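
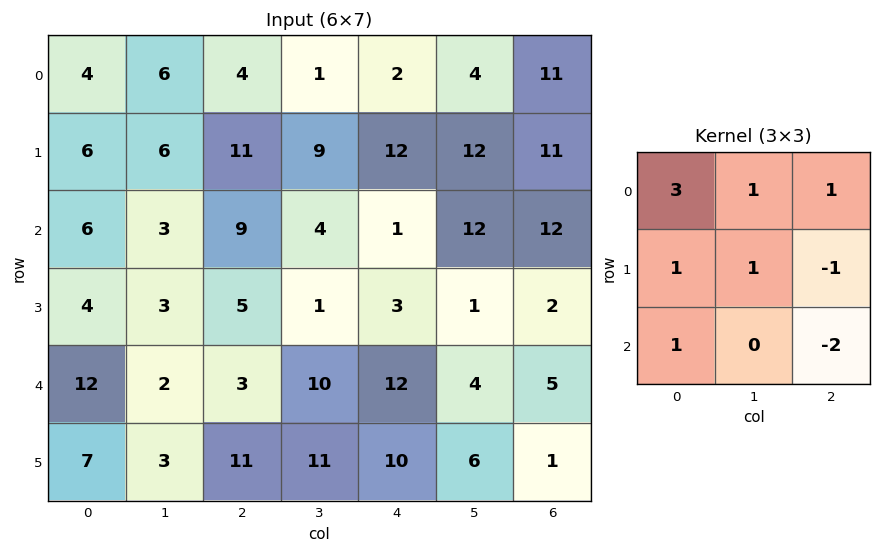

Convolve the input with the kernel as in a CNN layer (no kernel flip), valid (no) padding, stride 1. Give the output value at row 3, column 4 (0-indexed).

31

The receptive field on the input at this output position is [3 1 2 / 12 4 5 / 10 6 1]. Elementwise product with the kernel and sum: 3·3 + 1·1 + 2·1 + 12·1 + 4·1 + 5·-1 + 10·1 + 1·-2.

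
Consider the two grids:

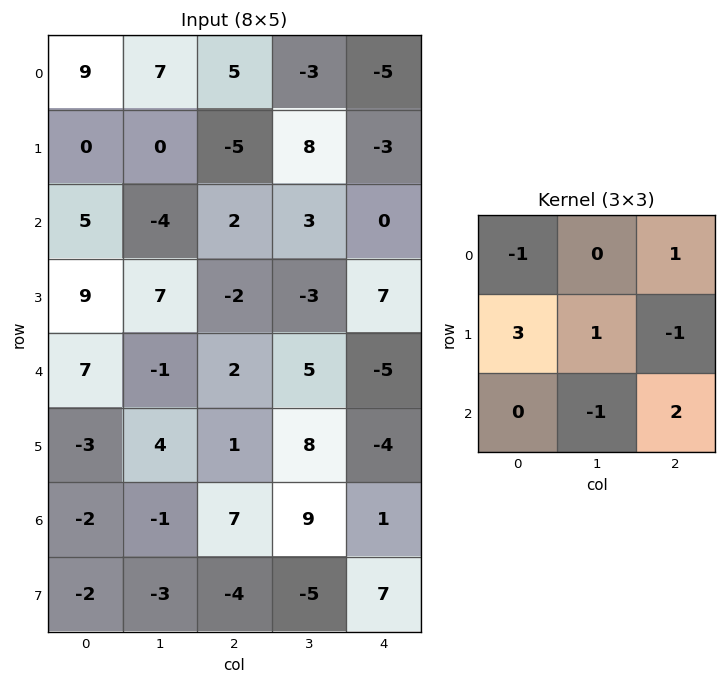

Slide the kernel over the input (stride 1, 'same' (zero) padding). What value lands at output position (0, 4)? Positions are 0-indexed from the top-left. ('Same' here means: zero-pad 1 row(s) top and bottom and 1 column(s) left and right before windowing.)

The receptive field on the zero-padded input at this output position is [0 0 0 / -3 -5 0 / 8 -3 0]. Elementwise product with the kernel and sum: 0·-1 + 0·1 + -3·3 + -5·1 + 0·-1 + -3·-1 + 0·2.

-11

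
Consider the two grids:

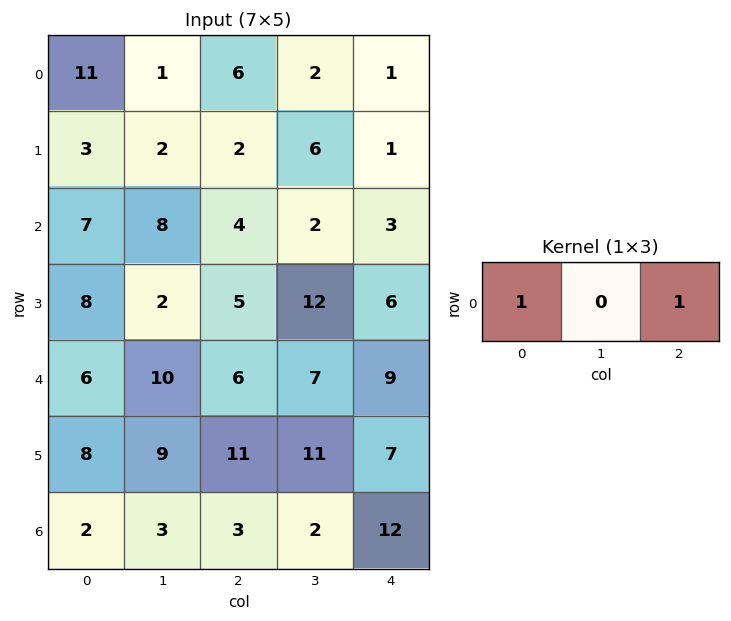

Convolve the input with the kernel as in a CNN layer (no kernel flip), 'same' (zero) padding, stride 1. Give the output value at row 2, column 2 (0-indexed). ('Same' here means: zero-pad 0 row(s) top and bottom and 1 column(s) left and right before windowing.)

10

The receptive field on the zero-padded input at this output position is [8 4 2]. Elementwise product with the kernel and sum: 8·1 + 2·1.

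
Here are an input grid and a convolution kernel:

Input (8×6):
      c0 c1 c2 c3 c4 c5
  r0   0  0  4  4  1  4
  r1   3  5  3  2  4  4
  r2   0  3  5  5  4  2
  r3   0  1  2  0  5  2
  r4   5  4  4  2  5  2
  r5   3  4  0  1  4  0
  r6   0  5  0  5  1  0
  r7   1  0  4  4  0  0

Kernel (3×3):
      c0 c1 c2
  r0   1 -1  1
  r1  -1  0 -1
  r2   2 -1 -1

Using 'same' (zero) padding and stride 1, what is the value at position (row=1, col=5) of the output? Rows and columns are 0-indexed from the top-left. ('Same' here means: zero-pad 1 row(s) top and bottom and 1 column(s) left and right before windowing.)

The receptive field on the zero-padded input at this output position is [1 4 0 / 4 4 0 / 4 2 0]. Elementwise product with the kernel and sum: 1·1 + 4·-1 + 0·1 + 4·-1 + 0·-1 + 4·2 + 2·-1 + 0·-1.

-1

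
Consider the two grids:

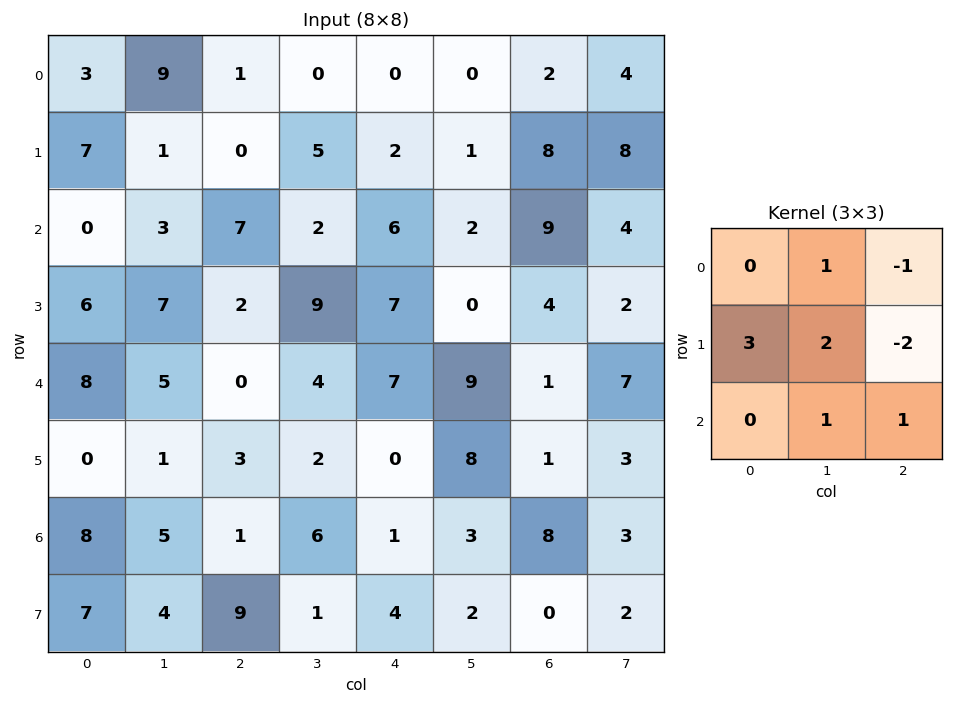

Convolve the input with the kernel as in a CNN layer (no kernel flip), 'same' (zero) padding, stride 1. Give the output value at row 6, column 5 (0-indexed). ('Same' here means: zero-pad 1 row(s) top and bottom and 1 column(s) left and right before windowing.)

2

The receptive field on the zero-padded input at this output position is [0 8 1 / 1 3 8 / 4 2 0]. Elementwise product with the kernel and sum: 8·1 + 1·-1 + 1·3 + 3·2 + 8·-2 + 2·1 + 0·1.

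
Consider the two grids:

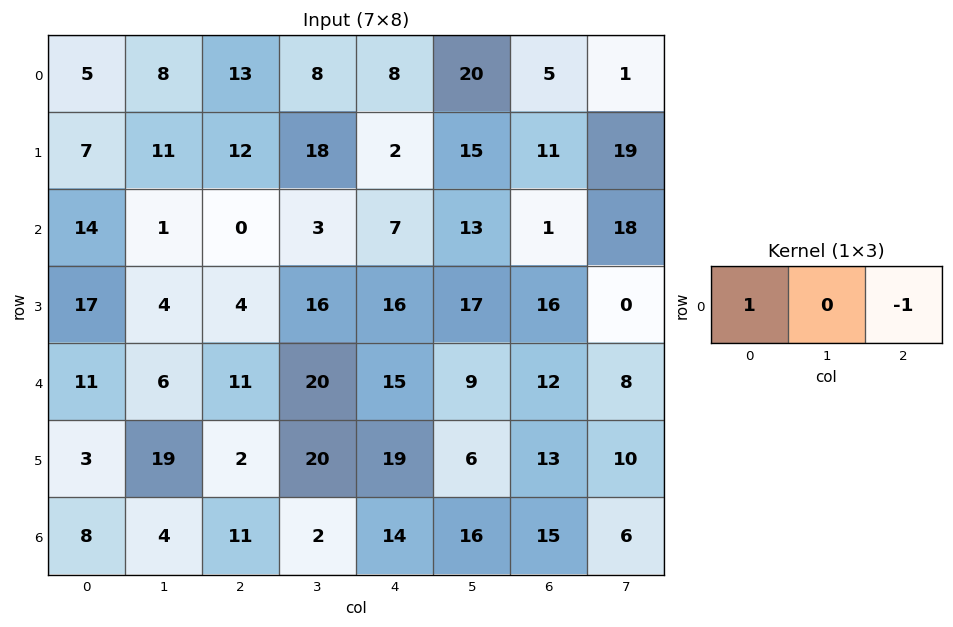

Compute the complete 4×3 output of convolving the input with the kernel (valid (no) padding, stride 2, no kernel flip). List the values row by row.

Output[0,0]: The receptive field on the input at this output position is [5 8 13]. Elementwise product with the kernel and sum: 5·1 + 13·-1.

-8 5 3
14 -7 6
0 -4 3
-3 -3 -1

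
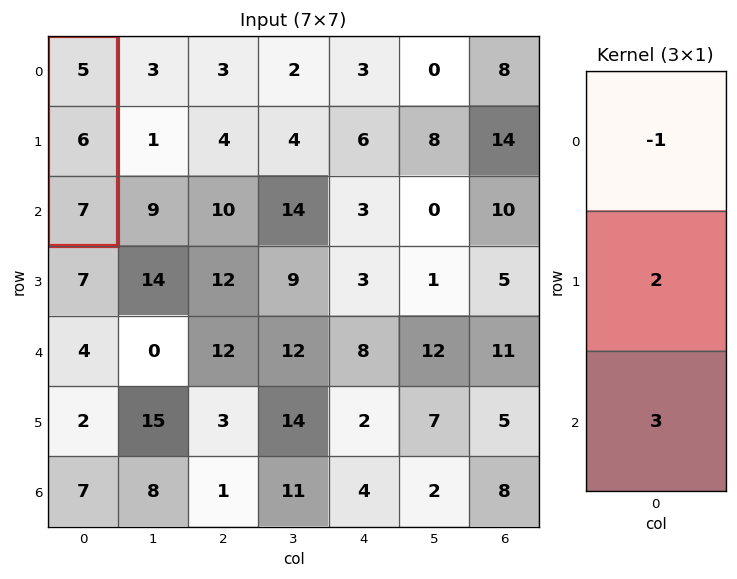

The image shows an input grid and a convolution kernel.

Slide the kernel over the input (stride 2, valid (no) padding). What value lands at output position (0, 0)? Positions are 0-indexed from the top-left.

28

The receptive field on the input at this output position is [5 / 6 / 7]. Elementwise product with the kernel and sum: 5·-1 + 6·2 + 7·3.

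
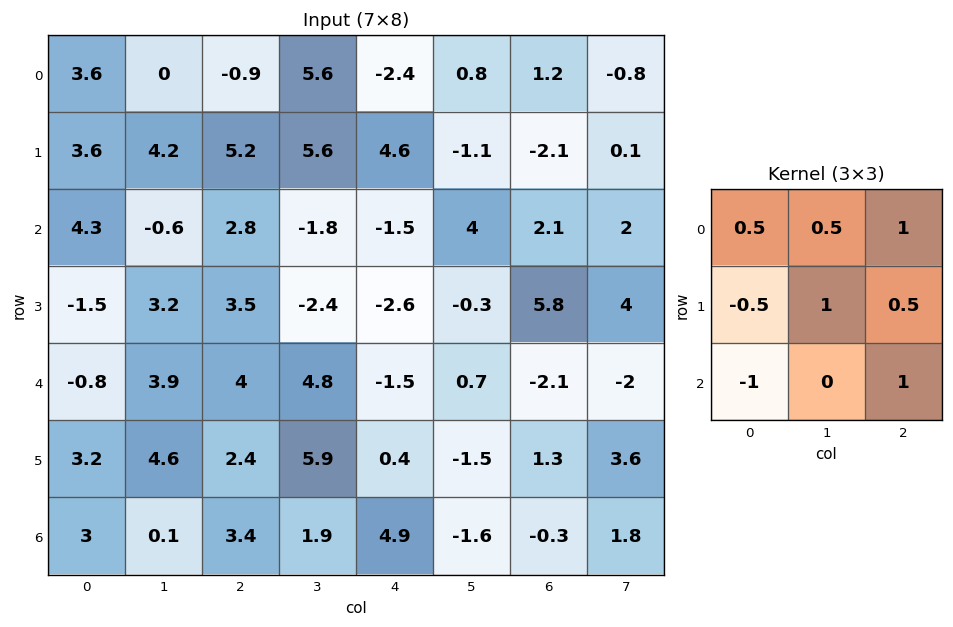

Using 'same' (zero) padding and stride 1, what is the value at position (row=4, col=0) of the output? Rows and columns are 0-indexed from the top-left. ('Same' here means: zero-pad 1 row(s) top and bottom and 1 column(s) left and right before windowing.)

The receptive field on the zero-padded input at this output position is [0 -1.5 3.2 / 0 -0.8 3.9 / 0 3.2 4.6]. Elementwise product with the kernel and sum: 0·0.5 + -1.5·0.5 + 3.2·1 + 0·-0.5 + -0.8·1 + 3.9·0.5 + 0·-1 + 4.6·1.

8.2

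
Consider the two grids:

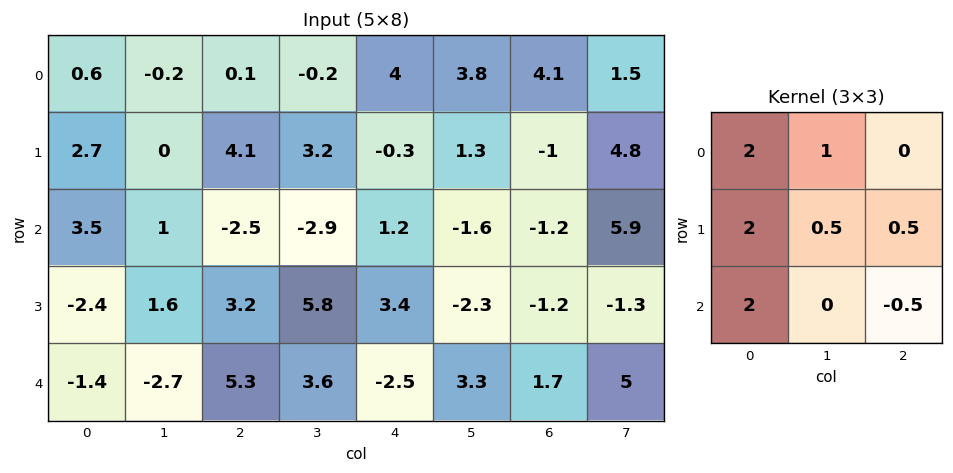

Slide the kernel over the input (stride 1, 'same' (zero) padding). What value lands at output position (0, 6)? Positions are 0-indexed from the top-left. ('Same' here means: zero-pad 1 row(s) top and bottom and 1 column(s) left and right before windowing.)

The receptive field on the zero-padded input at this output position is [0 0 0 / 3.8 4.1 1.5 / 1.3 -1 4.8]. Elementwise product with the kernel and sum: 0·2 + 0·1 + 3.8·2 + 4.1·0.5 + 1.5·0.5 + 1.3·2 + 4.8·-0.5.

10.6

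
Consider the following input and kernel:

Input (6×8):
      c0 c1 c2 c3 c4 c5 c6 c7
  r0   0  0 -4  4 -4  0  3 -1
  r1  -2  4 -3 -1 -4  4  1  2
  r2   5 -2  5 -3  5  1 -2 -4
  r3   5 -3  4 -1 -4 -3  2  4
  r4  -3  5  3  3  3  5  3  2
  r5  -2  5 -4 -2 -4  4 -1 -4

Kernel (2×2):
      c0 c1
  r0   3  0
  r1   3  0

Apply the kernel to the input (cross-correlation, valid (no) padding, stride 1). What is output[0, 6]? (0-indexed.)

12

The receptive field on the input at this output position is [3 -1 / 1 2]. Elementwise product with the kernel and sum: 3·3 + 1·3.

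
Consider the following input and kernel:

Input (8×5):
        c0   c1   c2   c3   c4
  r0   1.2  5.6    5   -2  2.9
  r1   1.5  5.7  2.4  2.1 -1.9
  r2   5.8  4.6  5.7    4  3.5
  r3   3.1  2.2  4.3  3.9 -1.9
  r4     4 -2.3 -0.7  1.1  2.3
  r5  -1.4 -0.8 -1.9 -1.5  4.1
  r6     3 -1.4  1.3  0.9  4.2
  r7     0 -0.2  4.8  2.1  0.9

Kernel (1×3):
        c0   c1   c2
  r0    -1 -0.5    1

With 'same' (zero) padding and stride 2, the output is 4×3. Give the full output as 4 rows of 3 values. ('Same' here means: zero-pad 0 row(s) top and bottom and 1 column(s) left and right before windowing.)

5 -10.1 0.55
1.7 -3.45 -5.75
-4.3 3.75 -2.25
-2.9 1.65 -3

Output[0,0]: The receptive field on the zero-padded input at this output position is [0 1.2 5.6]. Elementwise product with the kernel and sum: 0·-1 + 1.2·-0.5 + 5.6·1.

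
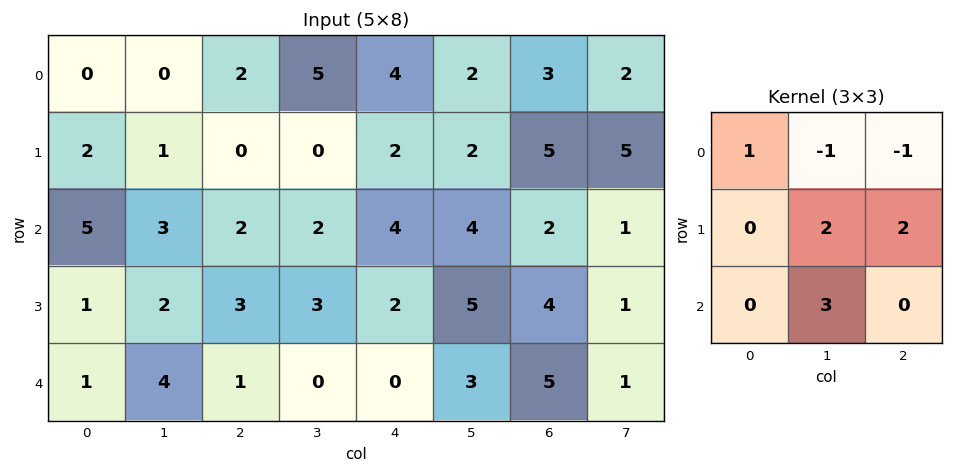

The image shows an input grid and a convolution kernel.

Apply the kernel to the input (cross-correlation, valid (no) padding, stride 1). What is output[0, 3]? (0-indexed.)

19

The receptive field on the input at this output position is [5 4 2 / 0 2 2 / 2 4 4]. Elementwise product with the kernel and sum: 5·1 + 4·-1 + 2·-1 + 2·2 + 2·2 + 4·3.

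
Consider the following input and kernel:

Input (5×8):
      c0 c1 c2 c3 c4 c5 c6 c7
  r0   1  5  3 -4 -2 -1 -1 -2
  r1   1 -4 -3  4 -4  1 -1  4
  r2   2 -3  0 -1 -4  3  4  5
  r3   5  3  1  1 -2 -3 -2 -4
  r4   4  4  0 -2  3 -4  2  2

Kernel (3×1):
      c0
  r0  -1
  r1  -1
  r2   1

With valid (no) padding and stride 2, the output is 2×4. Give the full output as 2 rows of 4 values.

Output[0,0]: The receptive field on the input at this output position is [1 / 1 / 2]. Elementwise product with the kernel and sum: 1·-1 + 1·-1 + 2·1.

0 0 2 6
-3 -1 9 0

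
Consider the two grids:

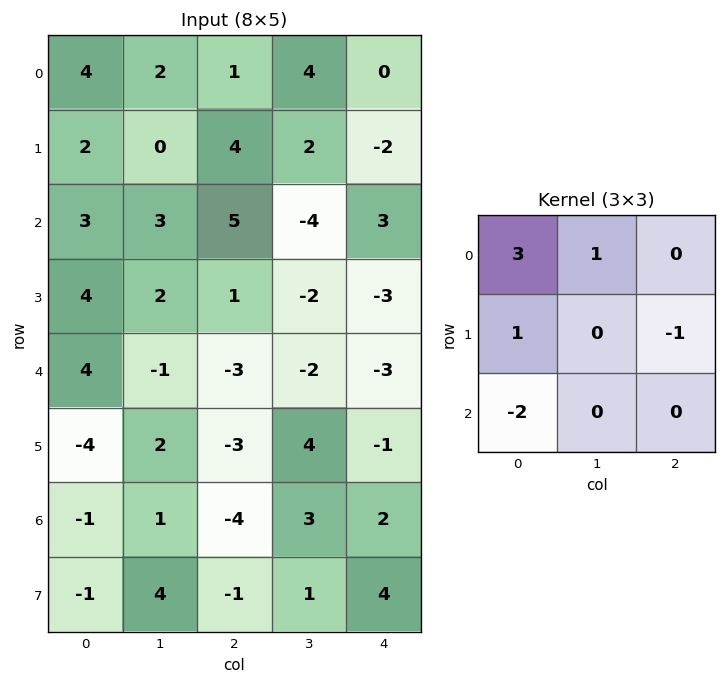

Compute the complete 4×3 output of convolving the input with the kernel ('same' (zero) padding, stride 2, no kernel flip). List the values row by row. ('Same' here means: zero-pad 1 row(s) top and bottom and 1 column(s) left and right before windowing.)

-2 -2 0
-1 7 4
5 4 -19
-5 -7 12

Output[0,0]: The receptive field on the zero-padded input at this output position is [0 0 0 / 0 4 2 / 0 2 0]. Elementwise product with the kernel and sum: 0·3 + 0·1 + 0·1 + 2·-1 + 0·-2.
Output[0,1]: The receptive field on the zero-padded input at this output position is [0 0 0 / 2 1 4 / 0 4 2]. Elementwise product with the kernel and sum: 0·3 + 0·1 + 2·1 + 4·-1 + 0·-2.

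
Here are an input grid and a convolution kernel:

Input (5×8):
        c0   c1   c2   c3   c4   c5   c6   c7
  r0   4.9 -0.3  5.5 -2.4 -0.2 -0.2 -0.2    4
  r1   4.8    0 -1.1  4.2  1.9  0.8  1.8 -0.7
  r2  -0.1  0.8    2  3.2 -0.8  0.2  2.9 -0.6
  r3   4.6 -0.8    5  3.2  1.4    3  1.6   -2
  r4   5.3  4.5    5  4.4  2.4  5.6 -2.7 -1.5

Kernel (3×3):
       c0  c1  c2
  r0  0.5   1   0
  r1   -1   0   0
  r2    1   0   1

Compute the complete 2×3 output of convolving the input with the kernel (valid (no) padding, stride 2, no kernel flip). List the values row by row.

Output[0,0]: The receptive field on the input at this output position is [4.9 -0.3 5.5 / 4.8 0 -1.1 / -0.1 0.8 2]. Elementwise product with the kernel and sum: 4.9·0.5 + -0.3·1 + 4.8·-1 + -0.1·1 + 2·1.

-0.75 2.65 -0.1
6.45 6.6 -1.9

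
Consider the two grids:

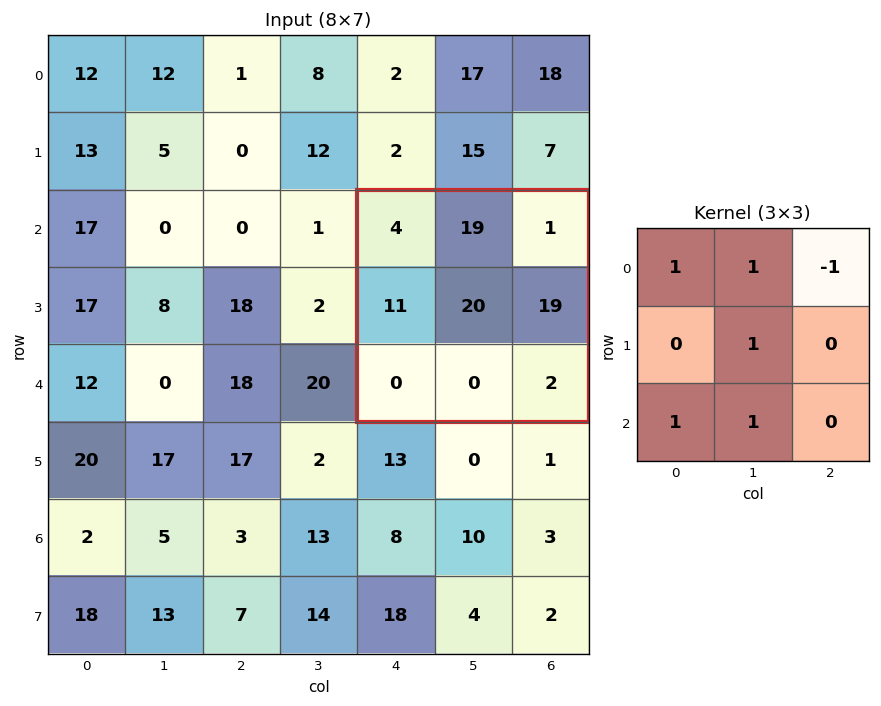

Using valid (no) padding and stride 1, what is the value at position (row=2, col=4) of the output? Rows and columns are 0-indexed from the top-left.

42

The receptive field on the input at this output position is [4 19 1 / 11 20 19 / 0 0 2]. Elementwise product with the kernel and sum: 4·1 + 19·1 + 1·-1 + 20·1 + 0·1 + 0·1.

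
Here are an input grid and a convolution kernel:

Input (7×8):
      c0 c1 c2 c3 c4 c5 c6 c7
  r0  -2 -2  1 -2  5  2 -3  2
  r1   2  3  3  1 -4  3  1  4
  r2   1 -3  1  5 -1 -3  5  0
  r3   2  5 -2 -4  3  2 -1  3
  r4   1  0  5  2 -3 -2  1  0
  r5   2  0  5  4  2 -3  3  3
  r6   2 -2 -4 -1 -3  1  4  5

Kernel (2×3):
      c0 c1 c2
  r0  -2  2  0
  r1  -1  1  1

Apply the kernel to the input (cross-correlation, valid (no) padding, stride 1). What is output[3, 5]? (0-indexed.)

-3

The receptive field on the input at this output position is [2 -1 3 / -2 1 0]. Elementwise product with the kernel and sum: 2·-2 + -1·2 + -2·-1 + 1·1 + 0·1.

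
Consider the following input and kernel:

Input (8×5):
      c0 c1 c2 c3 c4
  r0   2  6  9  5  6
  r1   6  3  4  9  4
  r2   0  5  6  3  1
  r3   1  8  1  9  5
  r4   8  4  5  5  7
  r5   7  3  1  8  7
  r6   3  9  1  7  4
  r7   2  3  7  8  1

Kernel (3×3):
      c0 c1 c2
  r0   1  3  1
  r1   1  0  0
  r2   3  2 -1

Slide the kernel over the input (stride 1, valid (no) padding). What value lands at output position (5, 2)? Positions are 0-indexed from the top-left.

69

The receptive field on the input at this output position is [1 8 7 / 1 7 4 / 7 8 1]. Elementwise product with the kernel and sum: 1·1 + 8·3 + 7·1 + 1·1 + 7·3 + 8·2 + 1·-1.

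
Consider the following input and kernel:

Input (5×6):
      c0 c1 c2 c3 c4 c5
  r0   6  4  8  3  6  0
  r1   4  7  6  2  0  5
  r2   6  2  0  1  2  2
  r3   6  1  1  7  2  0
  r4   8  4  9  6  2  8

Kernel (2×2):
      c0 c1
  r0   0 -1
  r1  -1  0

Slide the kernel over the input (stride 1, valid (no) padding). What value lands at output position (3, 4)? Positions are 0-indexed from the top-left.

-2

The receptive field on the input at this output position is [2 0 / 2 8]. Elementwise product with the kernel and sum: 0·-1 + 2·-1.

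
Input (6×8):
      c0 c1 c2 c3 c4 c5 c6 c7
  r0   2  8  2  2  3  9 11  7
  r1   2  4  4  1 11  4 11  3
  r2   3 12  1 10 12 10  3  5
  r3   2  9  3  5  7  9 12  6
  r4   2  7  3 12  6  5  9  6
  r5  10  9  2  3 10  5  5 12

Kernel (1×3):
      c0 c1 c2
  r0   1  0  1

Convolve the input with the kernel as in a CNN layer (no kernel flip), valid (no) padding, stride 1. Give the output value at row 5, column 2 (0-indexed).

12

The receptive field on the input at this output position is [2 3 10]. Elementwise product with the kernel and sum: 2·1 + 10·1.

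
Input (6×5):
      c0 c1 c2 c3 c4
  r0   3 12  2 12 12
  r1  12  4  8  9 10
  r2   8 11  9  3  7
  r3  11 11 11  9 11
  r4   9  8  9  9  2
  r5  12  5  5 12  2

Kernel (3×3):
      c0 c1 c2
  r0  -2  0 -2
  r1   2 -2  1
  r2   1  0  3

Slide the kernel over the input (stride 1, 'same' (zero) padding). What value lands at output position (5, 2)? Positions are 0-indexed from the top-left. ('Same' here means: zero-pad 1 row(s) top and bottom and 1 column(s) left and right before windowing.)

The receptive field on the zero-padded input at this output position is [8 9 9 / 5 5 12 / 0 0 0]. Elementwise product with the kernel and sum: 8·-2 + 9·-2 + 5·2 + 5·-2 + 12·1 + 0·1 + 0·3.

-22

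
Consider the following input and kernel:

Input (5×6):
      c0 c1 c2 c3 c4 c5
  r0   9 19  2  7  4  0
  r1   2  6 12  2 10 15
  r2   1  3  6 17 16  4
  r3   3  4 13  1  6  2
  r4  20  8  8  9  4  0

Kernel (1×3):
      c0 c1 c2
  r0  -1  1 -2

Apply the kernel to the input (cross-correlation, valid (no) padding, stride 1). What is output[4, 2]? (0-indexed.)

-7

The receptive field on the input at this output position is [8 9 4]. Elementwise product with the kernel and sum: 8·-1 + 9·1 + 4·-2.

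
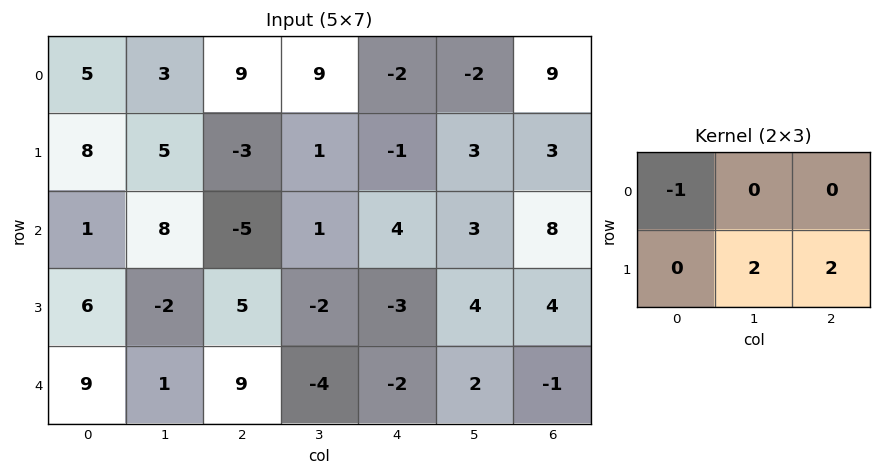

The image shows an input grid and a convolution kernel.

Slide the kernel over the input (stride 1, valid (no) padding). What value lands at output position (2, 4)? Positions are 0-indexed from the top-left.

12

The receptive field on the input at this output position is [4 3 8 / -3 4 4]. Elementwise product with the kernel and sum: 4·-1 + 4·2 + 4·2.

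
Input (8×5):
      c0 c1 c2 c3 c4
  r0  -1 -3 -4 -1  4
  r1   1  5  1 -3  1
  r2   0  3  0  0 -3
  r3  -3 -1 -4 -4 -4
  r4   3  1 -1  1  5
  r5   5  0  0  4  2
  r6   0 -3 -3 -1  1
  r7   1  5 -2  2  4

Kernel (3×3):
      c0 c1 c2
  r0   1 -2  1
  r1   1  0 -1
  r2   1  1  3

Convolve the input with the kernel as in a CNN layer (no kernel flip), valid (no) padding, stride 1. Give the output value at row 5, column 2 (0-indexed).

2

The receptive field on the input at this output position is [0 4 2 / -3 -1 1 / -2 2 4]. Elementwise product with the kernel and sum: 0·1 + 4·-2 + 2·1 + -3·1 + 1·-1 + -2·1 + 2·1 + 4·3.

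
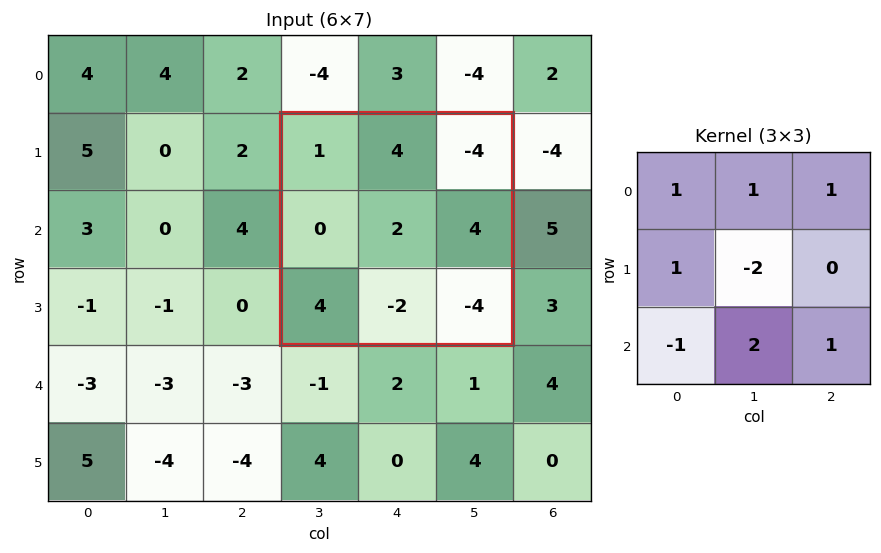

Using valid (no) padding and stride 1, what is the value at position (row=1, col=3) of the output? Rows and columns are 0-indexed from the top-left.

The receptive field on the input at this output position is [1 4 -4 / 0 2 4 / 4 -2 -4]. Elementwise product with the kernel and sum: 1·1 + 4·1 + -4·1 + 0·1 + 2·-2 + 4·-1 + -2·2 + -4·1.

-15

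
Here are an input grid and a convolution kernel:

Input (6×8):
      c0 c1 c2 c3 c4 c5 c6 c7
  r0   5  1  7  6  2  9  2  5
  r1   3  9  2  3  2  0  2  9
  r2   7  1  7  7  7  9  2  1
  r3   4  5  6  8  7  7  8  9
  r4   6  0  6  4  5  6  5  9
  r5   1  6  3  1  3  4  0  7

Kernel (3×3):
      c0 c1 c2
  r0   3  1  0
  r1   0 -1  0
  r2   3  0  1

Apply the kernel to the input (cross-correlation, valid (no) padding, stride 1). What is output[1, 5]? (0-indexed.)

30

The receptive field on the input at this output position is [0 2 9 / 9 2 1 / 7 8 9]. Elementwise product with the kernel and sum: 0·3 + 2·1 + 2·-1 + 7·3 + 9·1.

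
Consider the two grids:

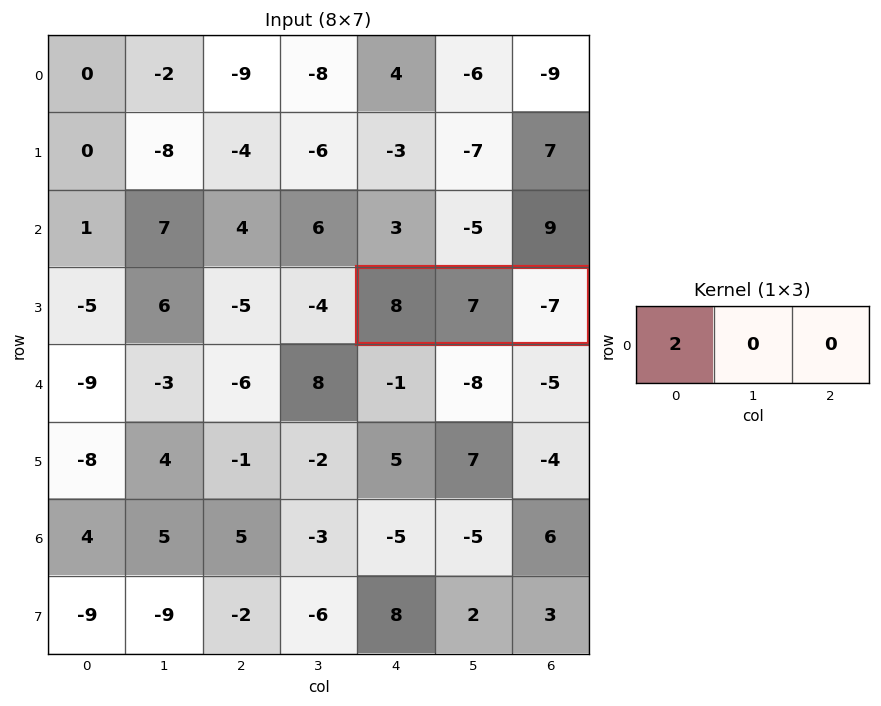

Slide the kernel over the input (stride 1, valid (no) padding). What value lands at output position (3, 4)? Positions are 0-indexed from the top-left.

The receptive field on the input at this output position is [8 7 -7]. Elementwise product with the kernel and sum: 8·2.

16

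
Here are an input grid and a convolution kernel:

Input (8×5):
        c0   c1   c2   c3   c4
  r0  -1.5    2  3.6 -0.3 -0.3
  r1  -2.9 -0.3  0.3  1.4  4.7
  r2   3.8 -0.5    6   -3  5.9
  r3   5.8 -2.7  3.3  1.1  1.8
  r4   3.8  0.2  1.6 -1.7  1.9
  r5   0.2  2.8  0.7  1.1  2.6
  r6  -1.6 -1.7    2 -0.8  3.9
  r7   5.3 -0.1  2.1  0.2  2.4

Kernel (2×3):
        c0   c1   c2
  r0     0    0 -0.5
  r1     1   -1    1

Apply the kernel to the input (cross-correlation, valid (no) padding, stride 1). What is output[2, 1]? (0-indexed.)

The receptive field on the input at this output position is [-0.5 6 -3 / -2.7 3.3 1.1]. Elementwise product with the kernel and sum: -3·-0.5 + -2.7·1 + 3.3·-1 + 1.1·1.

-3.4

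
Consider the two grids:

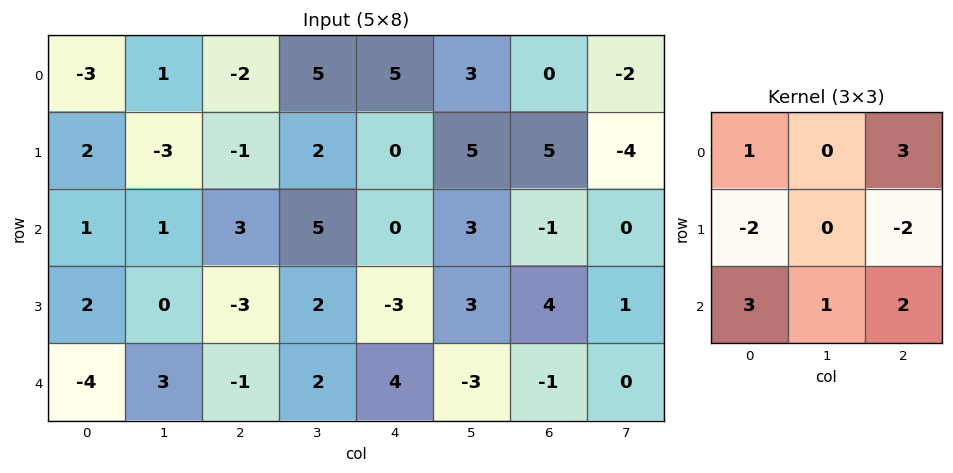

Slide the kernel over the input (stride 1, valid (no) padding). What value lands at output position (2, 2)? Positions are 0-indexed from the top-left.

The receptive field on the input at this output position is [3 5 0 / -3 2 -3 / -1 2 4]. Elementwise product with the kernel and sum: 3·1 + 0·3 + -3·-2 + -3·-2 + -1·3 + 2·1 + 4·2.

22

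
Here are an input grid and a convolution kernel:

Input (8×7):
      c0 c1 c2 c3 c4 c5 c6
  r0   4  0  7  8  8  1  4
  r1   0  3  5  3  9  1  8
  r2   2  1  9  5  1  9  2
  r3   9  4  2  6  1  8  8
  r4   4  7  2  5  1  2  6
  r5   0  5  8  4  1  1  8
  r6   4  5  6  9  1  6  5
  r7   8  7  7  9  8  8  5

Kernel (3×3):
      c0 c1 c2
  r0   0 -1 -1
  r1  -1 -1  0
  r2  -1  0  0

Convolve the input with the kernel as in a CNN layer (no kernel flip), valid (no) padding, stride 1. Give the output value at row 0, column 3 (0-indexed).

-26

The receptive field on the input at this output position is [8 8 1 / 3 9 1 / 5 1 9]. Elementwise product with the kernel and sum: 8·-1 + 1·-1 + 3·-1 + 9·-1 + 5·-1.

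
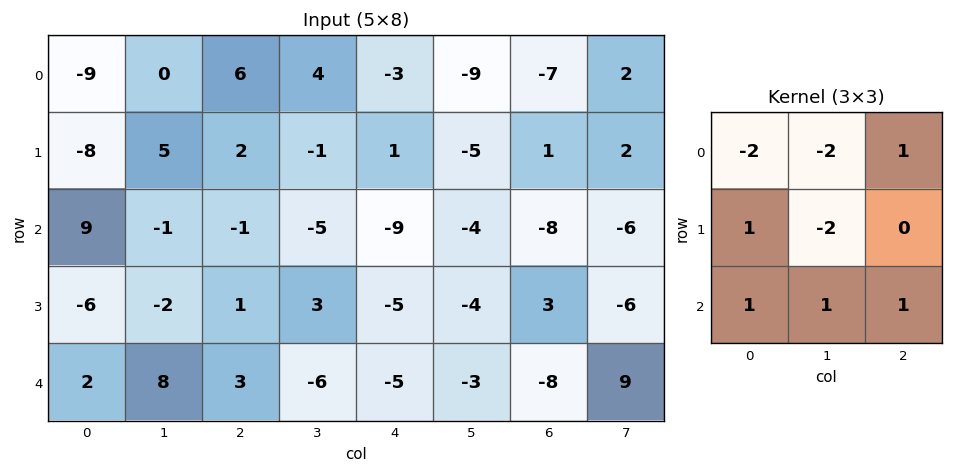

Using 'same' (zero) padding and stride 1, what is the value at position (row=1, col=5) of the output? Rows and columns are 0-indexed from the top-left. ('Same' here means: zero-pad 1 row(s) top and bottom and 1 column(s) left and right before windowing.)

7

The receptive field on the zero-padded input at this output position is [-3 -9 -7 / 1 -5 1 / -9 -4 -8]. Elementwise product with the kernel and sum: -3·-2 + -9·-2 + -7·1 + 1·1 + -5·-2 + -9·1 + -4·1 + -8·1.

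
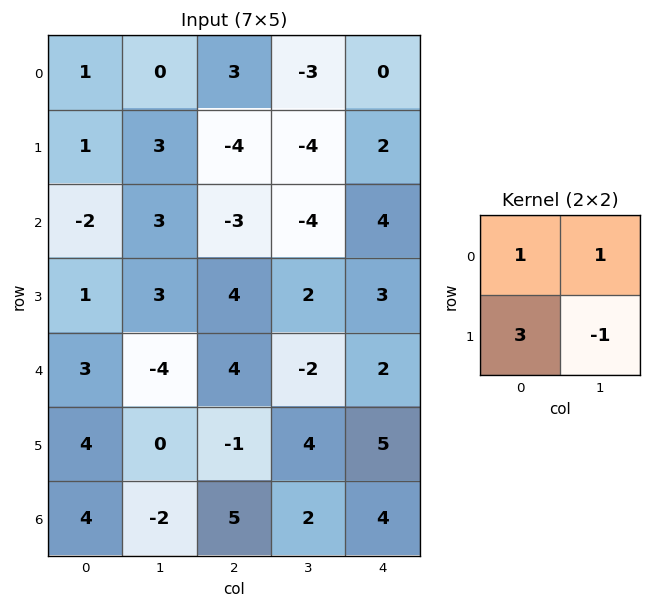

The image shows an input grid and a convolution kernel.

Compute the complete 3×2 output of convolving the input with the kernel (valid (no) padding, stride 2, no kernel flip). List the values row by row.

Output[0,0]: The receptive field on the input at this output position is [1 0 / 1 3]. Elementwise product with the kernel and sum: 1·1 + 0·1 + 1·3 + 3·-1.

1 -8
1 3
11 -5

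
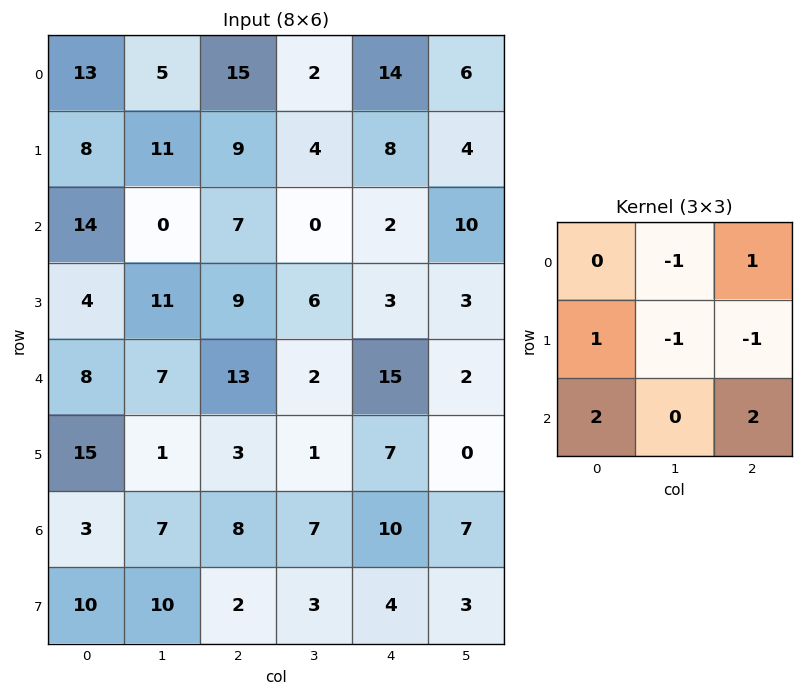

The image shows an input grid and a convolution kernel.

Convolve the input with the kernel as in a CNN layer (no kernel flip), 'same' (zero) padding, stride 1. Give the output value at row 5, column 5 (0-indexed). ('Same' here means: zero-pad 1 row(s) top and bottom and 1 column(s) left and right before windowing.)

25

The receptive field on the zero-padded input at this output position is [15 2 0 / 7 0 0 / 10 7 0]. Elementwise product with the kernel and sum: 2·-1 + 0·1 + 7·1 + 0·-1 + 0·-1 + 10·2 + 0·2.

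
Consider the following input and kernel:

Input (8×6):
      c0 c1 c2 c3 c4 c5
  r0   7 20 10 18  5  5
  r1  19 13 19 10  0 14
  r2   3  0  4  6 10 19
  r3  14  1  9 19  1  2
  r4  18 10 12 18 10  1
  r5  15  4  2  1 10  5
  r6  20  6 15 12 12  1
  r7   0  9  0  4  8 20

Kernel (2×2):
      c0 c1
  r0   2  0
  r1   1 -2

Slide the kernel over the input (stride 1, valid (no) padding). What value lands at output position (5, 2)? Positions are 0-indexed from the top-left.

The receptive field on the input at this output position is [2 1 / 15 12]. Elementwise product with the kernel and sum: 2·2 + 15·1 + 12·-2.

-5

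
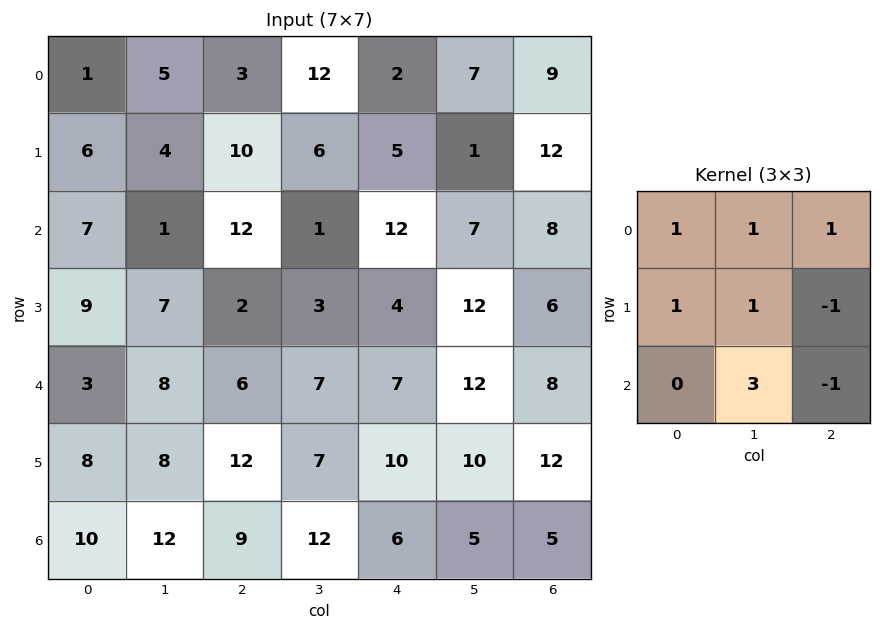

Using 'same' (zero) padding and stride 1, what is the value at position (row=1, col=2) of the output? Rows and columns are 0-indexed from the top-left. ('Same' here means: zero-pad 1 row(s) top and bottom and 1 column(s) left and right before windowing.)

The receptive field on the zero-padded input at this output position is [5 3 12 / 4 10 6 / 1 12 1]. Elementwise product with the kernel and sum: 5·1 + 3·1 + 12·1 + 4·1 + 10·1 + 6·-1 + 12·3 + 1·-1.

63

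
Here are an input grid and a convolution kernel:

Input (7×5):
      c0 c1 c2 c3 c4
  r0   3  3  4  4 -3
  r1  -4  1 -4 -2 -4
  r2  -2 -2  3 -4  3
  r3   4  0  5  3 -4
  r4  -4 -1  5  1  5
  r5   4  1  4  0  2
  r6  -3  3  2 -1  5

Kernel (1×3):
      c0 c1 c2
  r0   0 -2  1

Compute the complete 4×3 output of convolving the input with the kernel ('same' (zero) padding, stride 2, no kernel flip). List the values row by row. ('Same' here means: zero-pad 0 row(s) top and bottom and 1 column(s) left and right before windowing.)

Output[0,0]: The receptive field on the zero-padded input at this output position is [0 3 3]. Elementwise product with the kernel and sum: 3·-2 + 3·1.

-3 -4 6
2 -10 -6
7 -9 -10
9 -5 -10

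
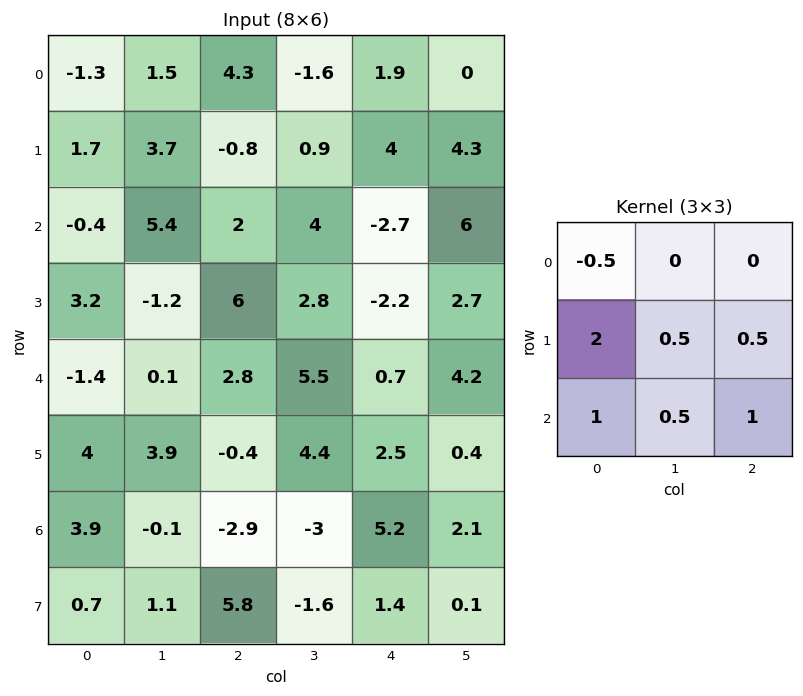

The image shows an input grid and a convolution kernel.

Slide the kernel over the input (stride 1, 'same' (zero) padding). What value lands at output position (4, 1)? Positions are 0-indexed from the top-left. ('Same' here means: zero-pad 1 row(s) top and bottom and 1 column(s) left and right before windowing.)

2.6

The receptive field on the zero-padded input at this output position is [3.2 -1.2 6 / -1.4 0.1 2.8 / 4 3.9 -0.4]. Elementwise product with the kernel and sum: 3.2·-0.5 + -1.4·2 + 0.1·0.5 + 2.8·0.5 + 4·1 + 3.9·0.5 + -0.4·1.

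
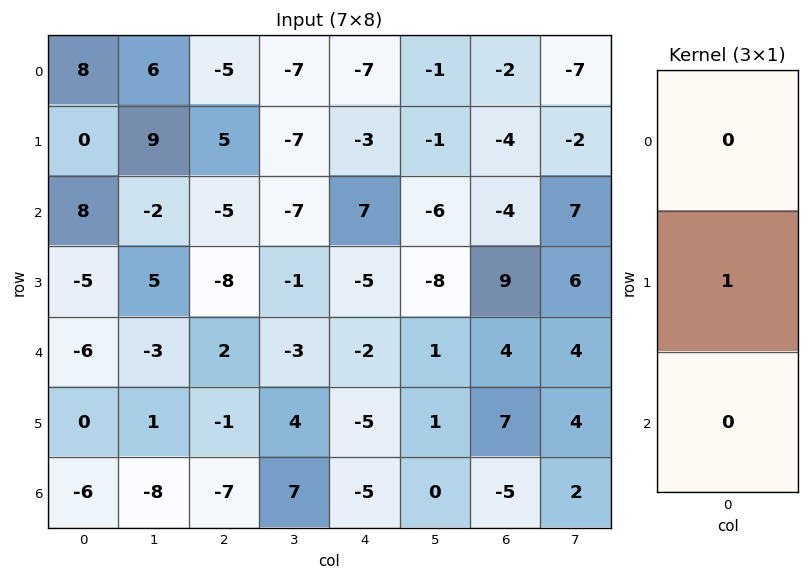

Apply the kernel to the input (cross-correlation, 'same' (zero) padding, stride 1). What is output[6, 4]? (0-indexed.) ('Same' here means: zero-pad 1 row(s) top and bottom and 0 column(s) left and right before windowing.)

The receptive field on the zero-padded input at this output position is [-5 / -5 / 0]. Elementwise product with the kernel and sum: -5·1.

-5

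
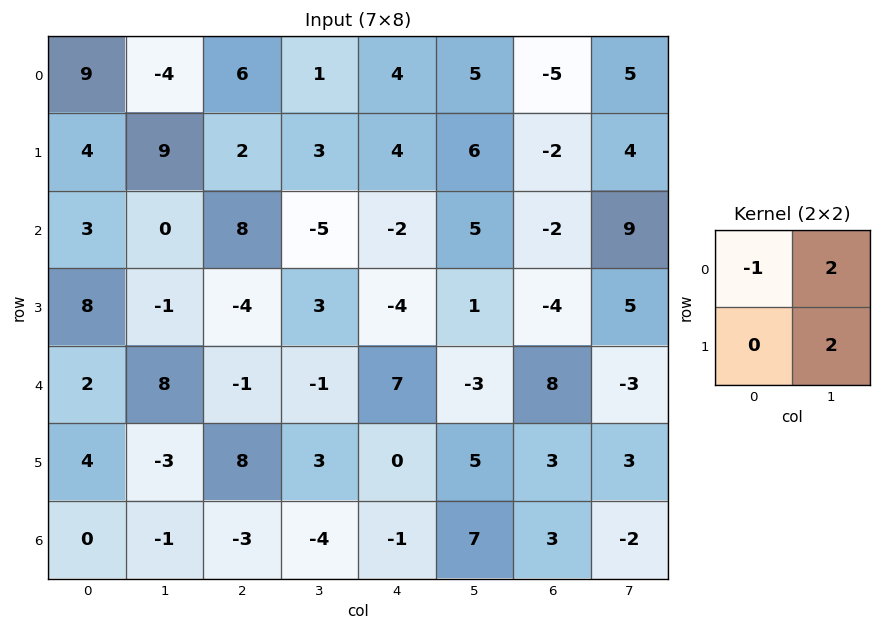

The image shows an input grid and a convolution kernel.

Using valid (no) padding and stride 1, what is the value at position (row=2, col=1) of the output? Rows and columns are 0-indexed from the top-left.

8

The receptive field on the input at this output position is [0 8 / -1 -4]. Elementwise product with the kernel and sum: 0·-1 + 8·2 + -4·2.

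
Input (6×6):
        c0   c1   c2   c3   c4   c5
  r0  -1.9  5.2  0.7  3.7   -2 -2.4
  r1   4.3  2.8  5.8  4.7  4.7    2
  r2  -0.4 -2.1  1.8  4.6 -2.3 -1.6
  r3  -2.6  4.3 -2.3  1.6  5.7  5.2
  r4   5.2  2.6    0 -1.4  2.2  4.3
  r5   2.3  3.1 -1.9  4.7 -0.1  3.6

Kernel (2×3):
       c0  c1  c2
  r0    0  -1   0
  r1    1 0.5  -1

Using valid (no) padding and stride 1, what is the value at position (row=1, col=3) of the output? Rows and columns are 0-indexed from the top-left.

The receptive field on the input at this output position is [4.7 4.7 2 / 4.6 -2.3 -1.6]. Elementwise product with the kernel and sum: 4.7·-1 + 4.6·1 + -2.3·0.5 + -1.6·-1.

0.35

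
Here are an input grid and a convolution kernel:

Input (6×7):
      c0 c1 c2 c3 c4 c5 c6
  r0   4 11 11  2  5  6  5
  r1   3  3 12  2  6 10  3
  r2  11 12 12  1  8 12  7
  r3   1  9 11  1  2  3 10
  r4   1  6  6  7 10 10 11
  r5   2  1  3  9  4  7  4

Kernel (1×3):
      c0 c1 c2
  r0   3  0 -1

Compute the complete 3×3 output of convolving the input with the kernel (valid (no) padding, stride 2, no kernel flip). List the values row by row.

Output[0,0]: The receptive field on the input at this output position is [4 11 11]. Elementwise product with the kernel and sum: 4·3 + 11·-1.
Output[0,1]: The receptive field on the input at this output position is [11 2 5]. Elementwise product with the kernel and sum: 11·3 + 5·-1.

1 28 10
21 28 17
-3 8 19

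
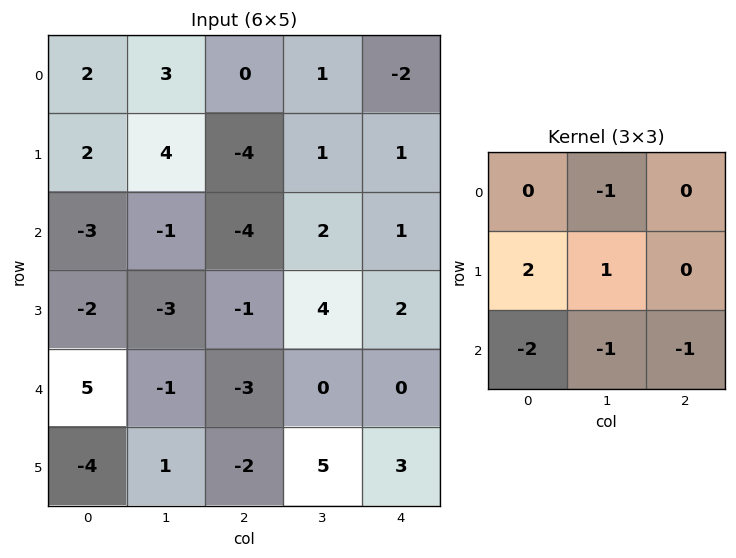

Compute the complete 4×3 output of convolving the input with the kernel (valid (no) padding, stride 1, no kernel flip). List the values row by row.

16 8 -3
-3 1 -11
-12 2 6
21 -9 -14

Output[0,0]: The receptive field on the input at this output position is [2 3 0 / 2 4 -4 / -3 -1 -4]. Elementwise product with the kernel and sum: 3·-1 + 2·2 + 4·1 + -3·-2 + -1·-1 + -4·-1.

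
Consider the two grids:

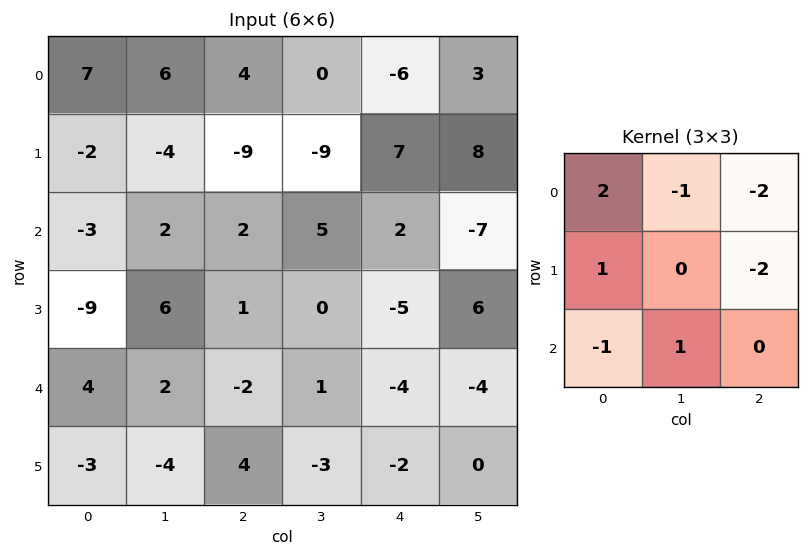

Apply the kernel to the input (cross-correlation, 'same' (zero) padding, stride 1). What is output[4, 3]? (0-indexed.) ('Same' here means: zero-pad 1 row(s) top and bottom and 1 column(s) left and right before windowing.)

The receptive field on the zero-padded input at this output position is [1 0 -5 / -2 1 -4 / 4 -3 -2]. Elementwise product with the kernel and sum: 1·2 + 0·-1 + -5·-2 + -2·1 + -4·-2 + 4·-1 + -3·1.

11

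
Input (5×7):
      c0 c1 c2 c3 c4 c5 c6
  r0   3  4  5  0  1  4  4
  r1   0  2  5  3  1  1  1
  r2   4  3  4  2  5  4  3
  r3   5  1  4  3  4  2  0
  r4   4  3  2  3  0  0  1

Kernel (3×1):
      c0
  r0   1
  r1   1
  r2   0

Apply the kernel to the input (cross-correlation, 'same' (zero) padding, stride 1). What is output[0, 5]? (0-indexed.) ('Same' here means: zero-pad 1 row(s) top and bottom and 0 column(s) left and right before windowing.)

The receptive field on the zero-padded input at this output position is [0 / 4 / 1]. Elementwise product with the kernel and sum: 0·1 + 4·1.

4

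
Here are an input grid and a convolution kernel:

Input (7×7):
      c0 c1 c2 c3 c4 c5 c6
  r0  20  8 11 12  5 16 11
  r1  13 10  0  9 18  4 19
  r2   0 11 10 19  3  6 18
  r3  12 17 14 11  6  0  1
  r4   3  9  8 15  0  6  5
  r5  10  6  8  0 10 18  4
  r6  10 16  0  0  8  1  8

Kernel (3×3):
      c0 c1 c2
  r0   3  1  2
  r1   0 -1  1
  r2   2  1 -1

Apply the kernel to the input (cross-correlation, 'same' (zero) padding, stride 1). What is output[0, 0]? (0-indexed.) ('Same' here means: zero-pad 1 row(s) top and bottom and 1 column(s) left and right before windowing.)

-9

The receptive field on the zero-padded input at this output position is [0 0 0 / 0 20 8 / 0 13 10]. Elementwise product with the kernel and sum: 0·3 + 0·1 + 0·2 + 20·-1 + 8·1 + 0·2 + 13·1 + 10·-1.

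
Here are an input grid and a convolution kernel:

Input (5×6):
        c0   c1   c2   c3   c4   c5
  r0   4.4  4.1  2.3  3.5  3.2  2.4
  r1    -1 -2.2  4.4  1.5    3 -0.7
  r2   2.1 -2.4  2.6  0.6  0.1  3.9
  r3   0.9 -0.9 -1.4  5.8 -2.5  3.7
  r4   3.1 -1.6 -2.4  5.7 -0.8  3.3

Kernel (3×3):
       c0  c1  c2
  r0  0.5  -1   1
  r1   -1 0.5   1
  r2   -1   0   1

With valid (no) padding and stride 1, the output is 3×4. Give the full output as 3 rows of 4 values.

5.2 12.15 -2.3 3.55
3.1 7 0.4 -1.7
-2.2 10.1 4.2 -1.65

Output[0,0]: The receptive field on the input at this output position is [4.4 4.1 2.3 / -1 -2.2 4.4 / 2.1 -2.4 2.6]. Elementwise product with the kernel and sum: 4.4·0.5 + 4.1·-1 + 2.3·1 + -1·-1 + -2.2·0.5 + 4.4·1 + 2.1·-1 + 2.6·1.
Output[0,1]: The receptive field on the input at this output position is [4.1 2.3 3.5 / -2.2 4.4 1.5 / -2.4 2.6 0.6]. Elementwise product with the kernel and sum: 4.1·0.5 + 2.3·-1 + 3.5·1 + -2.2·-1 + 4.4·0.5 + 1.5·1 + -2.4·-1 + 0.6·1.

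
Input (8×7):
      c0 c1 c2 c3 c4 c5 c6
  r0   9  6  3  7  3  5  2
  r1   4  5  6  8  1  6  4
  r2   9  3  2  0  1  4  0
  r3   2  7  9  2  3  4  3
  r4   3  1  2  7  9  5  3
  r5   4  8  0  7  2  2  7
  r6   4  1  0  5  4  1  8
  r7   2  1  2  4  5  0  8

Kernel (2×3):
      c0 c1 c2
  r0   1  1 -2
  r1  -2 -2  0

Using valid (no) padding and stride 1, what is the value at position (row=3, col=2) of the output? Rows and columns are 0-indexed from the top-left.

-13

The receptive field on the input at this output position is [9 2 3 / 2 7 9]. Elementwise product with the kernel and sum: 9·1 + 2·1 + 3·-2 + 2·-2 + 7·-2.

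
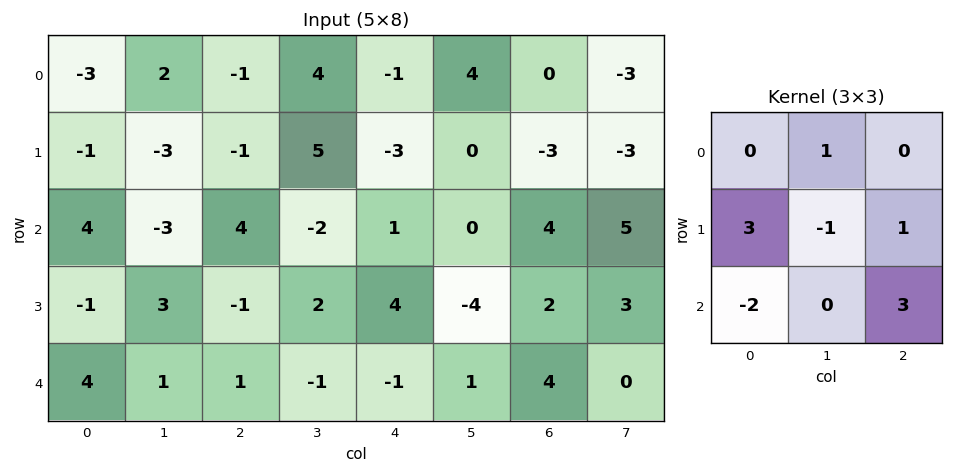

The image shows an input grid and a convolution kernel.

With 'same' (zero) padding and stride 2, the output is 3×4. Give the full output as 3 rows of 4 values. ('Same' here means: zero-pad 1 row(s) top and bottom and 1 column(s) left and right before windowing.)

Output[0,0]: The receptive field on the zero-padded input at this output position is [0 0 0 / 0 -3 2 / 0 -1 -3]. Elementwise product with the kernel and sum: 0·1 + 0·3 + -3·-1 + 2·1 + 0·-2 + -3·3.
Output[0,1]: The receptive field on the zero-padded input at this output position is [0 0 0 / 2 -1 4 / -3 -1 5]. Elementwise product with the kernel and sum: 0·1 + 2·3 + -1·-1 + 4·1 + -3·-2 + 5·3.

-4 32 7 0
1 -16 -26 15
-4 0 3 1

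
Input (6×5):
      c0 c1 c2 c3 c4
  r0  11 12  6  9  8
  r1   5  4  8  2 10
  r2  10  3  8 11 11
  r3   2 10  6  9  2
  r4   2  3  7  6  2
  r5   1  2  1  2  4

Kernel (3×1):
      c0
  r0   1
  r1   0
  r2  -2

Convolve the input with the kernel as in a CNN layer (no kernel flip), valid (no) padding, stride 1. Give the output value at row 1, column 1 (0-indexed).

-16

The receptive field on the input at this output position is [4 / 3 / 10]. Elementwise product with the kernel and sum: 4·1 + 10·-2.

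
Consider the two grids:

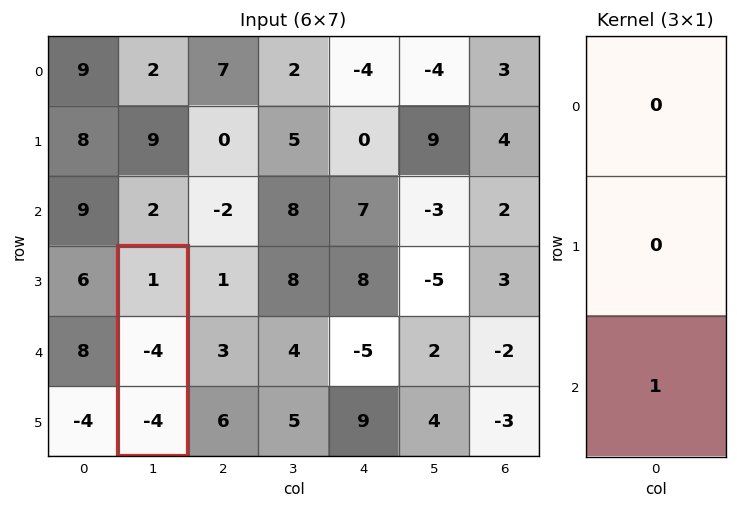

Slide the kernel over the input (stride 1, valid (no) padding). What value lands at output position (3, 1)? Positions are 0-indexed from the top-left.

The receptive field on the input at this output position is [1 / -4 / -4]. Elementwise product with the kernel and sum: -4·1.

-4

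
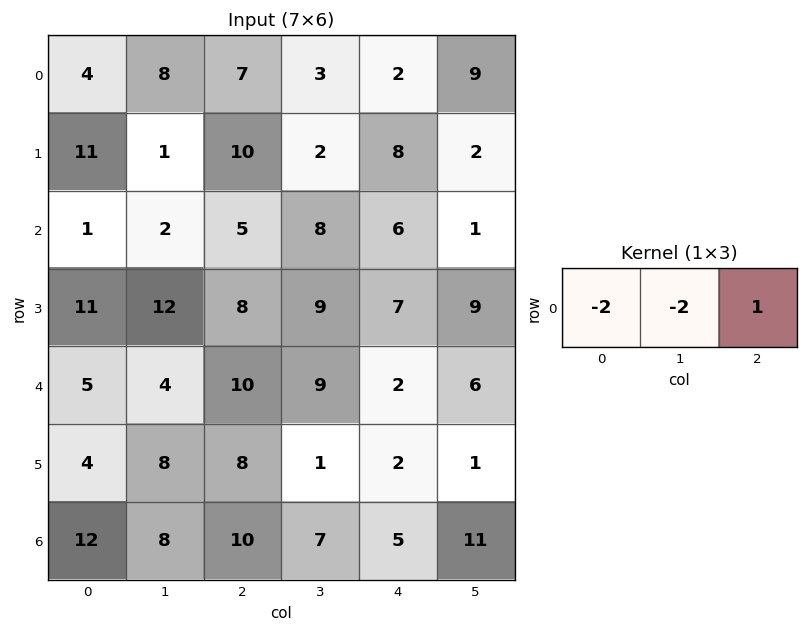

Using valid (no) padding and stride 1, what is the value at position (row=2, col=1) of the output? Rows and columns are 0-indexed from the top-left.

-6

The receptive field on the input at this output position is [2 5 8]. Elementwise product with the kernel and sum: 2·-2 + 5·-2 + 8·1.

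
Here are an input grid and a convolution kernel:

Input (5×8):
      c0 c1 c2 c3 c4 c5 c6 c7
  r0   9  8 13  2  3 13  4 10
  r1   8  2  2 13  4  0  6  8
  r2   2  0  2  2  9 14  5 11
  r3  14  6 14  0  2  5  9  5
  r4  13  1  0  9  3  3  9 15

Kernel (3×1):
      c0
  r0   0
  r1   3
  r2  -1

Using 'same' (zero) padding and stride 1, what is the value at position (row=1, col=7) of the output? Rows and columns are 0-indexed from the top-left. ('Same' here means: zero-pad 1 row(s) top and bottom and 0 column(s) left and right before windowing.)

13

The receptive field on the zero-padded input at this output position is [10 / 8 / 11]. Elementwise product with the kernel and sum: 8·3 + 11·-1.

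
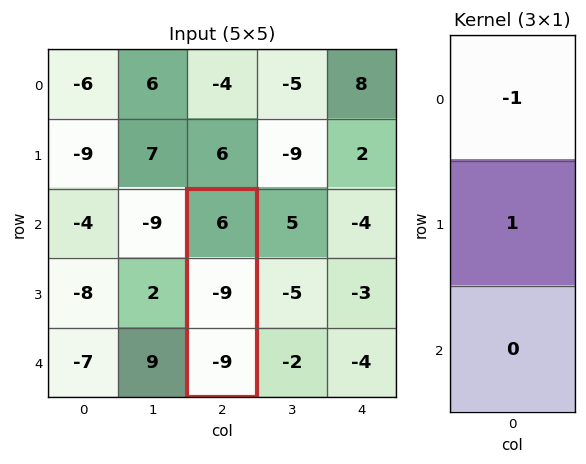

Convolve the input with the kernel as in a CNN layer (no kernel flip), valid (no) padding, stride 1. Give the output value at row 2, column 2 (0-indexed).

-15

The receptive field on the input at this output position is [6 / -9 / -9]. Elementwise product with the kernel and sum: 6·-1 + -9·1.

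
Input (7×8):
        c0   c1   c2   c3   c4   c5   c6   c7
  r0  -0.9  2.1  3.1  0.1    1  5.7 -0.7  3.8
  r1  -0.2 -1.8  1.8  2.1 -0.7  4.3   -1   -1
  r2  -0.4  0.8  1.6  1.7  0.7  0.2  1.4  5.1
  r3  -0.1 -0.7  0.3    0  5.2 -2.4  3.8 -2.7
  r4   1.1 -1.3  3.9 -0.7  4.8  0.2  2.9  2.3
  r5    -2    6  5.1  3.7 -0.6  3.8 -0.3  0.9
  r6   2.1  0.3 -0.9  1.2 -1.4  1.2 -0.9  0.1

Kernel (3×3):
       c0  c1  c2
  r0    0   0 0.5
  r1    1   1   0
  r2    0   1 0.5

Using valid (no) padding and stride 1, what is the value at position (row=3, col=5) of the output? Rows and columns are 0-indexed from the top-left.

1.9

The receptive field on the input at this output position is [-2.4 3.8 -2.7 / 0.2 2.9 2.3 / 3.8 -0.3 0.9]. Elementwise product with the kernel and sum: -2.7·0.5 + 0.2·1 + 2.9·1 + -0.3·1 + 0.9·0.5.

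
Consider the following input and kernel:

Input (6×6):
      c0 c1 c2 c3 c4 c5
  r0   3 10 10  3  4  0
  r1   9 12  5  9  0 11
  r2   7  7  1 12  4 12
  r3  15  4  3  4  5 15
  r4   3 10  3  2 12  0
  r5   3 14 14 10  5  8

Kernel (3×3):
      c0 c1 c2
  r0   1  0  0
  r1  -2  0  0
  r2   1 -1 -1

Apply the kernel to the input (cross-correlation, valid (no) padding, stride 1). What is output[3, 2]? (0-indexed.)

The receptive field on the input at this output position is [3 4 5 / 3 2 12 / 14 10 5]. Elementwise product with the kernel and sum: 3·1 + 3·-2 + 14·1 + 10·-1 + 5·-1.

-4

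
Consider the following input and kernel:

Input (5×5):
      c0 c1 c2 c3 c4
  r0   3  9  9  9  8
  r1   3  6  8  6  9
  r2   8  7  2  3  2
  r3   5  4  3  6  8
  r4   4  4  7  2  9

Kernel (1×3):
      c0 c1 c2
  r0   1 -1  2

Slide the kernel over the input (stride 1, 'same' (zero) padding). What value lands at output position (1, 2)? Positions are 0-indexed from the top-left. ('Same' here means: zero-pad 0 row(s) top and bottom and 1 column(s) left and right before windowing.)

The receptive field on the zero-padded input at this output position is [6 8 6]. Elementwise product with the kernel and sum: 6·1 + 8·-1 + 6·2.

10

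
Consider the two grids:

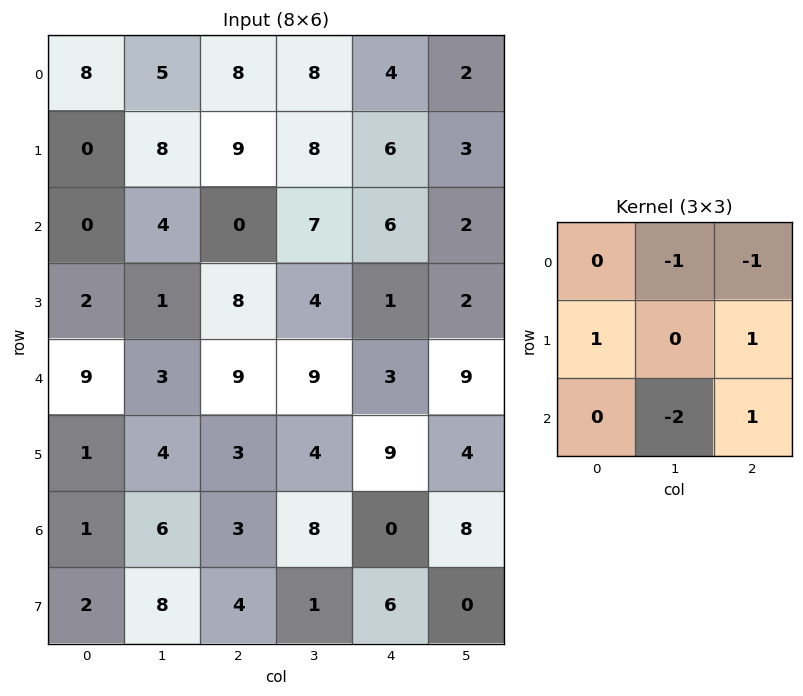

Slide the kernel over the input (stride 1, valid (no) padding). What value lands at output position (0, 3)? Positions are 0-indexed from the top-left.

-5

The receptive field on the input at this output position is [8 4 2 / 8 6 3 / 7 6 2]. Elementwise product with the kernel and sum: 4·-1 + 2·-1 + 8·1 + 3·1 + 6·-2 + 2·1.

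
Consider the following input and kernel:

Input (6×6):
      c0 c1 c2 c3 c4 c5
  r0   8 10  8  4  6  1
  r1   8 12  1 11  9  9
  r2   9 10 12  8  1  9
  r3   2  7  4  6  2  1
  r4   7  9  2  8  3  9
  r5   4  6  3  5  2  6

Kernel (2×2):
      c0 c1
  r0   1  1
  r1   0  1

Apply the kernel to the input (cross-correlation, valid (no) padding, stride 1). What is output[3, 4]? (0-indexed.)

12

The receptive field on the input at this output position is [2 1 / 3 9]. Elementwise product with the kernel and sum: 2·1 + 1·1 + 9·1.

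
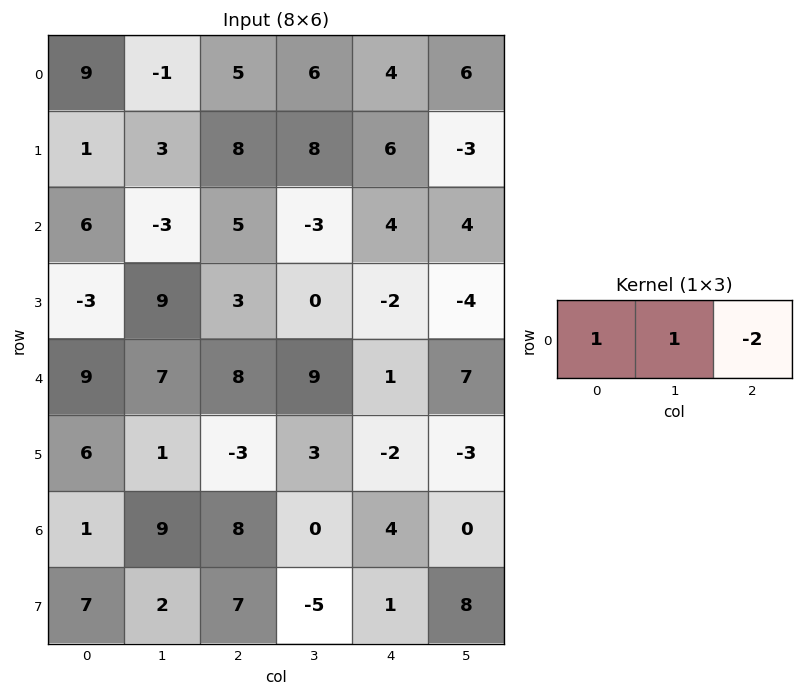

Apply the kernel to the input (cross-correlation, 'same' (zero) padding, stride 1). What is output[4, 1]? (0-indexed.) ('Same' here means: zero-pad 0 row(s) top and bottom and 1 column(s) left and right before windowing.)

0

The receptive field on the zero-padded input at this output position is [9 7 8]. Elementwise product with the kernel and sum: 9·1 + 7·1 + 8·-2.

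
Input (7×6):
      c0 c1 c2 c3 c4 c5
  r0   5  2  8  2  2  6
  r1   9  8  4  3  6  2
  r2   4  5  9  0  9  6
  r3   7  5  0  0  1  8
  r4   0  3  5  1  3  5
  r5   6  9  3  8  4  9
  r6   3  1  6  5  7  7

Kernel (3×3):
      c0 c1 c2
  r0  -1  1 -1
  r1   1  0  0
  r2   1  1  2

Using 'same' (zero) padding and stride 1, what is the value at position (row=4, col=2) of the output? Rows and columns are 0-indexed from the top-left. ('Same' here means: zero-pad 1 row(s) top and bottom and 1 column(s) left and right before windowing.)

26

The receptive field on the zero-padded input at this output position is [5 0 0 / 3 5 1 / 9 3 8]. Elementwise product with the kernel and sum: 5·-1 + 0·1 + 0·-1 + 3·1 + 9·1 + 3·1 + 8·2.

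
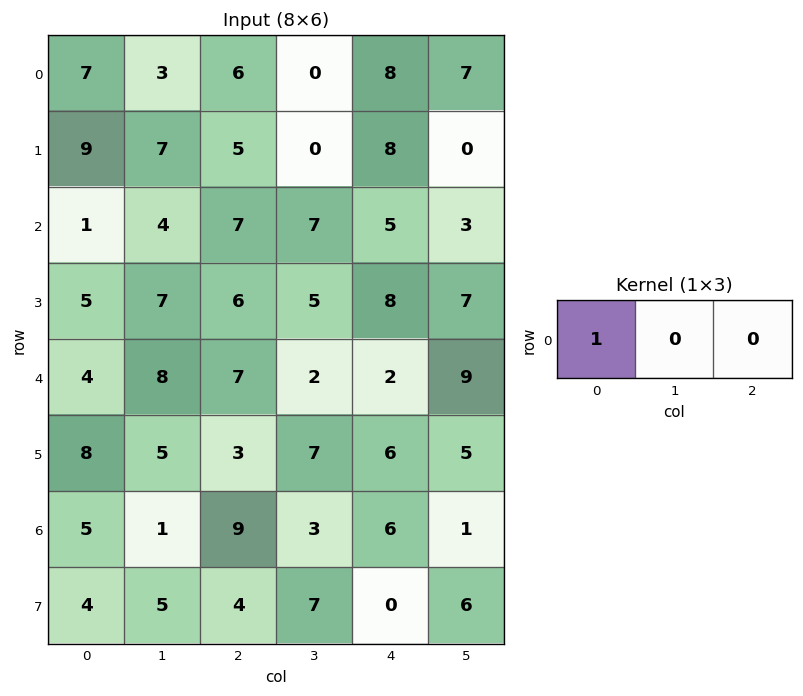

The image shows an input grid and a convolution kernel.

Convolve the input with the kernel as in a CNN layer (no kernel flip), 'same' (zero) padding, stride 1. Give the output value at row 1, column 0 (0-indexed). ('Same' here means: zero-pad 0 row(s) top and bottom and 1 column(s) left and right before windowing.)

0

The receptive field on the zero-padded input at this output position is [0 9 7]. Elementwise product with the kernel and sum: 0·1.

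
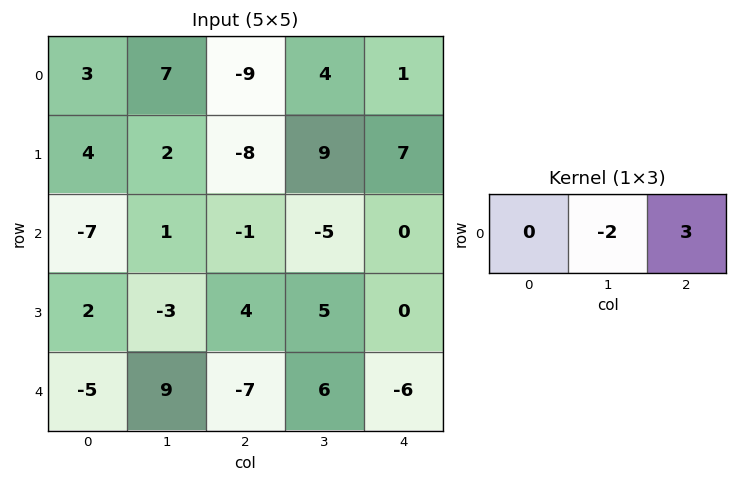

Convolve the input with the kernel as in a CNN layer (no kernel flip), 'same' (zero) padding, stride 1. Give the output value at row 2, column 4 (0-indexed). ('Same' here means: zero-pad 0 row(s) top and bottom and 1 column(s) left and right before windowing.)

The receptive field on the zero-padded input at this output position is [-5 0 0]. Elementwise product with the kernel and sum: 0·-2 + 0·3.

0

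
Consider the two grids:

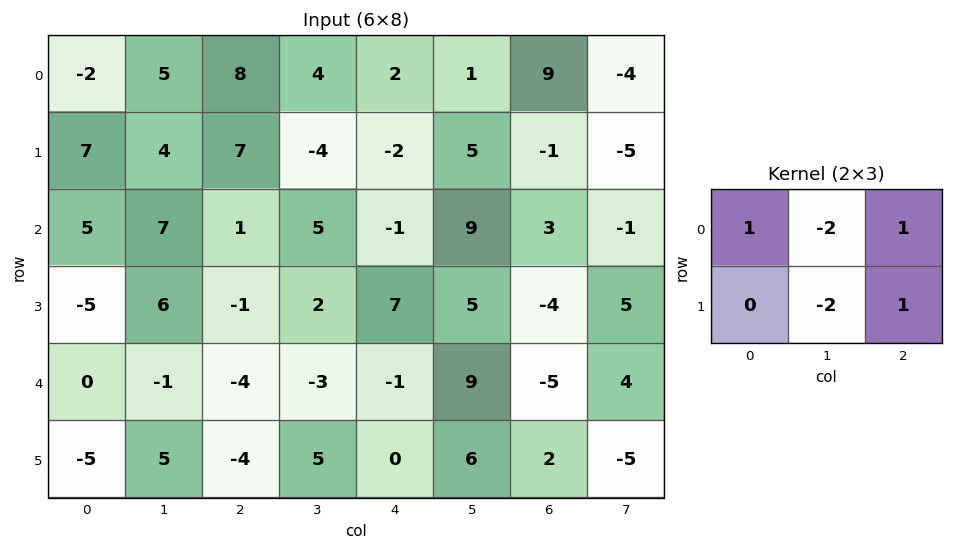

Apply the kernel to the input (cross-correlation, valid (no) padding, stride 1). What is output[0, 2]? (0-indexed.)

8

The receptive field on the input at this output position is [8 4 2 / 7 -4 -2]. Elementwise product with the kernel and sum: 8·1 + 4·-2 + 2·1 + -4·-2 + -2·1.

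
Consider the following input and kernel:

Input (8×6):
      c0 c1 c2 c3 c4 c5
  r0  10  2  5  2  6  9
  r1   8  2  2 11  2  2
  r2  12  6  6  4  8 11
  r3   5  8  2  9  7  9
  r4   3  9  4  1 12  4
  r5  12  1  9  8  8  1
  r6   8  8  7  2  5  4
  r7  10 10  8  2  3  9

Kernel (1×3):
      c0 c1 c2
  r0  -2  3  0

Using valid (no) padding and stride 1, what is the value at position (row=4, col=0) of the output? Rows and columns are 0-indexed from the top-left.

21

The receptive field on the input at this output position is [3 9 4]. Elementwise product with the kernel and sum: 3·-2 + 9·3.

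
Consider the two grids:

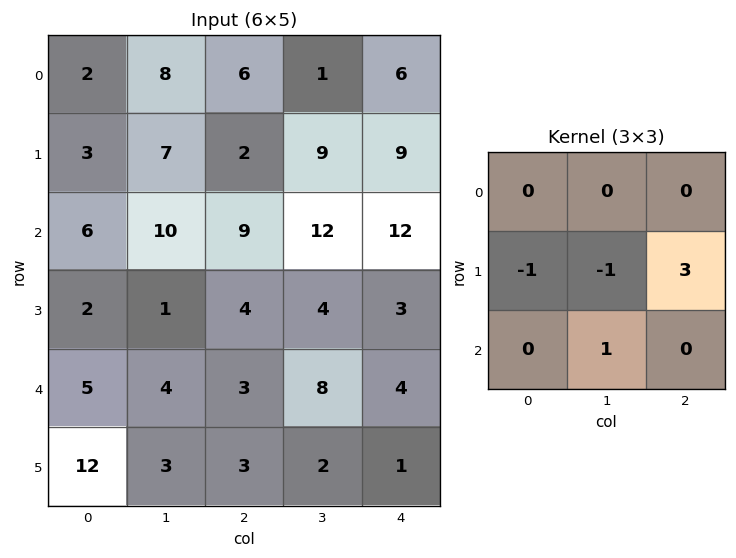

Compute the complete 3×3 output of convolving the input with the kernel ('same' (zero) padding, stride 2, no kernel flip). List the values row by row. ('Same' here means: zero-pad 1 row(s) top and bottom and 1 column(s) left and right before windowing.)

25 -9 2
26 21 -21
19 20 -11

Output[0,0]: The receptive field on the zero-padded input at this output position is [0 0 0 / 0 2 8 / 0 3 7]. Elementwise product with the kernel and sum: 0·-1 + 2·-1 + 8·3 + 3·1.
Output[0,1]: The receptive field on the zero-padded input at this output position is [0 0 0 / 8 6 1 / 7 2 9]. Elementwise product with the kernel and sum: 8·-1 + 6·-1 + 1·3 + 2·1.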